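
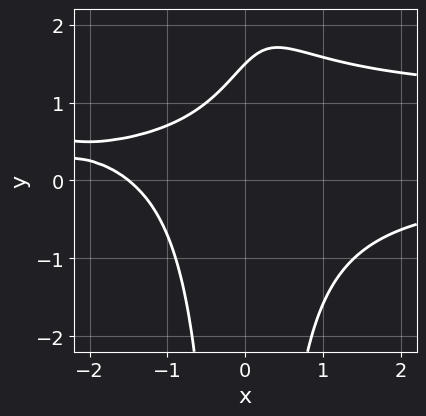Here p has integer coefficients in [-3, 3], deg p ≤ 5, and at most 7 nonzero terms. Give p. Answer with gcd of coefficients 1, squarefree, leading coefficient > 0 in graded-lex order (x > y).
2*x^2*y^2 - 2*x^2*y - 2*x + 2*y - 3

(a) Degree: a generic line meets the curve in up to 4 points, so deg p = 4.
(b) Solving for integer coefficients yields p as stated.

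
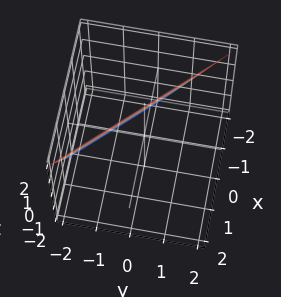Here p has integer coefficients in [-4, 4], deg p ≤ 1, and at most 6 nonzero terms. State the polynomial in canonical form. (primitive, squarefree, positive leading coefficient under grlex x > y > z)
1. The degree is 1 — every cross-section is a straight line — this is a plane.
2. Observable constraints: it meets the z-axis at z = 2 (among the integer gridlines); it meets the y-axis at y = -1 (among the integer gridlines); one x-axis crossing is at x = -1.
3. These observations pin down the coefficients.

2*x + 2*y - z + 2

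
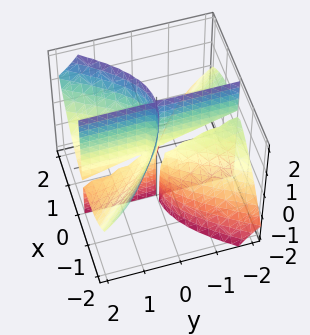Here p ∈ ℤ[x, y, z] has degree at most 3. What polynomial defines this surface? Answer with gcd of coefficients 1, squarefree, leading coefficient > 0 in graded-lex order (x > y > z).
1. There are 2 components. They look like related sheets of one shape, so recover p as a whole.
2. deg p = 3. No degree-2 surface has this shape.
3. Observable constraints: every point of the y-axis in the box is on the surface; every point of the z-axis in the box is on the surface; it crosses the x-axis at the gridline x = 0.
4. The integer polynomial consistent with all of this is the stated p.

2*x^3 + x^2*y - x*y^2 - 3*x*y*z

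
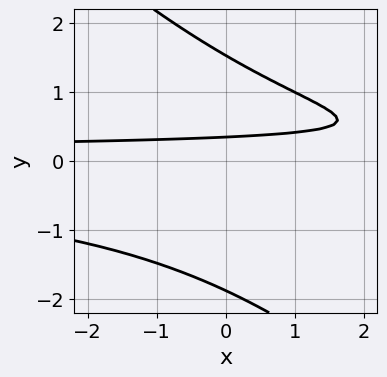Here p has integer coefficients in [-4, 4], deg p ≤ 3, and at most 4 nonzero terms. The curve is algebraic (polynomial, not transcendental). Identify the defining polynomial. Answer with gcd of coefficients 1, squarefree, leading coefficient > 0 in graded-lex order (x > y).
x*y^2 + y^3 - 3*y + 1

1. The degree is 3 — a generic line meets the curve in up to 3 points.
2. From the visible intercepts: the curve avoids every integer x-axis point in the box.
3. Assembling these constraints gives the stated polynomial.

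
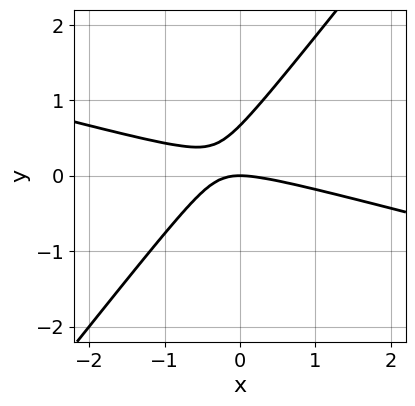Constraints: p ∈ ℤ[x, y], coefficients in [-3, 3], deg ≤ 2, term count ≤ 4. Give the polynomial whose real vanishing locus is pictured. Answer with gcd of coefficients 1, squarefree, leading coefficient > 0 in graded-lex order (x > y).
x^2 + 3*x*y - 3*y^2 + 2*y

First, the degree is 2 — no degree-1 curve has this shape.
Next, checking where it meets the axes: it meets the x-axis at x = 0 (among the integer gridlines); it crosses the y-axis at the gridline y = 0.
Finally, solving for integer coefficients yields p as stated.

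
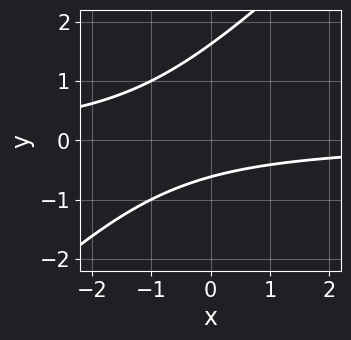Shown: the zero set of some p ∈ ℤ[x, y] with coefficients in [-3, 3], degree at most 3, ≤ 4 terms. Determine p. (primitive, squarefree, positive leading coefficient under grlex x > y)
First, degree: no degree-1 curve has this shape, so deg p = 2.
Then, from the axis intercepts and sections: no x-intercept at any integer in the box.
Finally, together with the visible shape, these determine p as stated.

x*y - y^2 + y + 1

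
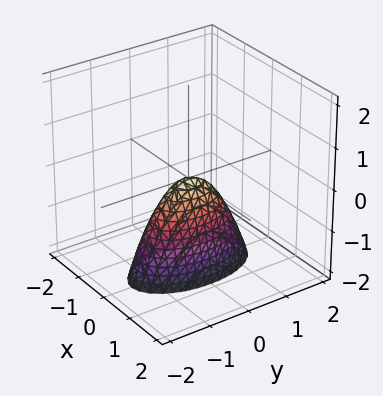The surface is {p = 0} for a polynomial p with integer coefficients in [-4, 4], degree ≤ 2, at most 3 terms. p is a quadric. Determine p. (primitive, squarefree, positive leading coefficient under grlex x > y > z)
1. Degree: a single bowl opening along one axis; a quadric, so deg p = 2.
2. Symmetries: it's symmetric under y → −y, forcing even powers of y; mirror symmetry x ↦ −x ⇒ only even powers of x.
3. Observable constraints: one z-axis crossing is at z = 0; it crosses the x-axis at the gridline x = 0; it meets the y-axis at y = 0 (among the integer gridlines).
4. Putting this together gives p.

3*x^2 + y^2 + z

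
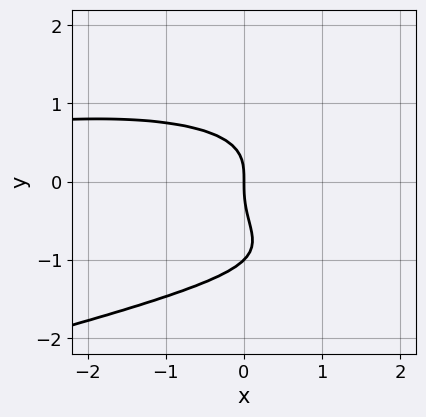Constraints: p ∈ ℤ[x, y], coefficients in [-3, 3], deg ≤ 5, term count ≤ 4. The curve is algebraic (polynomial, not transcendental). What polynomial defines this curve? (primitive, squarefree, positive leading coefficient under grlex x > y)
deg p = 4. No degree-3 curve has this shape.
From the axis intercepts and sections: among the integer gridlines, it crosses the y-axis at y ∈ {-1, 0}; it meets the x-axis at x = 0 (among the integer gridlines).
These observations pin down the coefficients.

3*y^4 + x^2*y + 3*y^3 + 3*x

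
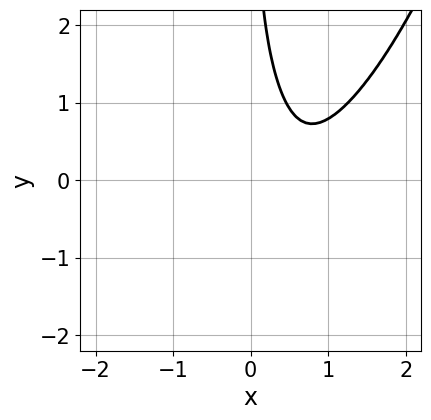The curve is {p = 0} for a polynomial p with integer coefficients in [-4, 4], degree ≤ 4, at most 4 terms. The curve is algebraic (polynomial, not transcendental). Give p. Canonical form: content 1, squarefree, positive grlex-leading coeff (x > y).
1. deg p = 4.
2. From the axis intercepts and sections: it misses every integer gridline on the y-axis; the curve avoids every integer x-axis point in the box.
3. Fitting integer coefficients to these (and the overall shape) gives p.

2*x^4 - 3*x^2*y - x*y^2 + 1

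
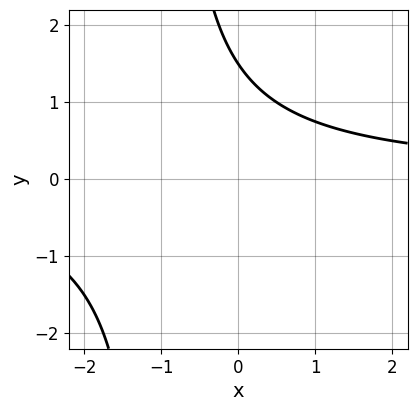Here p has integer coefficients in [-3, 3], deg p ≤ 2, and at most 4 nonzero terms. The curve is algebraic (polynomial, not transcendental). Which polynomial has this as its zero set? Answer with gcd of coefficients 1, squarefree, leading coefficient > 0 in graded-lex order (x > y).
First, the degree is 2 — a generic line meets the curve in up to 2 points.
Next, from the visible intercepts: no x-intercept at any integer in the box.
Finally, putting this together gives p.

2*x*y + 2*y - 3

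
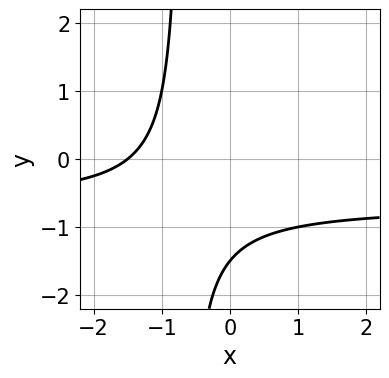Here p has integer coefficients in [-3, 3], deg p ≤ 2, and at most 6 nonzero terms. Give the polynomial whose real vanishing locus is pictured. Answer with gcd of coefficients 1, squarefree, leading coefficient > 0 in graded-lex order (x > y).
Degree: no degree-1 curve has this shape, so deg p = 2.
The integer polynomial consistent with all of this is the stated p.

3*x*y + 2*x + 2*y + 3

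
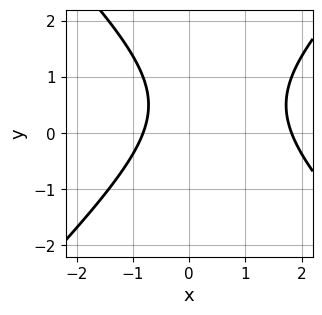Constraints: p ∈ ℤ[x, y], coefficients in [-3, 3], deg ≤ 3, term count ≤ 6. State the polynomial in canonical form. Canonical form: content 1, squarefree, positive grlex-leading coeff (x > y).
2*x^2 - 2*y^2 - 2*x + 2*y - 3

The degree is 2 — a generic line meets the curve in up to 2 points.
From the visible intercepts: the curve avoids every integer y-axis point in the box.
Solving for integer coefficients yields p as stated.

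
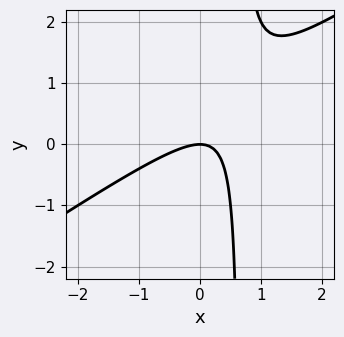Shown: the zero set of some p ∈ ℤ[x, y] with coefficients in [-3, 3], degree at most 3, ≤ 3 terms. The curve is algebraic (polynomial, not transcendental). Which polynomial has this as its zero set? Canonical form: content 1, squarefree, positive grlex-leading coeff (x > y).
2*x^2 - 3*x*y + 2*y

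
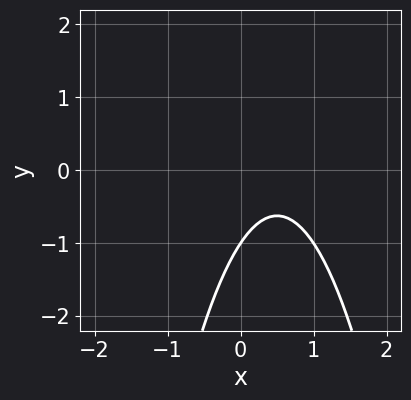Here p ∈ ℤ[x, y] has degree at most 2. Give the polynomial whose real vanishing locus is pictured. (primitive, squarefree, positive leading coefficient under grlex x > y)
3*x^2 - 3*x + 2*y + 2

The degree is 2 — no degree-1 curve has this shape.
From the visible intercepts: one y-axis crossing is at y = -1; no x-intercept at any integer in the box.
Solving for integer coefficients yields p as stated.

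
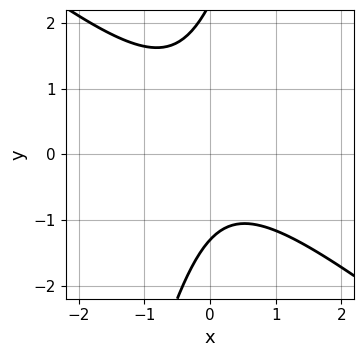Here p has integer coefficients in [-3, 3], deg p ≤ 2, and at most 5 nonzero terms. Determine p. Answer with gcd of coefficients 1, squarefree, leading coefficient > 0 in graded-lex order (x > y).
3*x^2 + 3*x*y - y^2 + y + 3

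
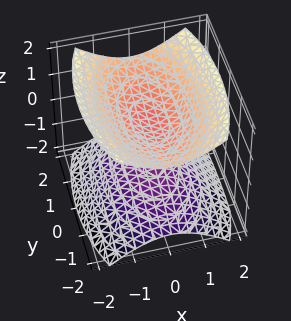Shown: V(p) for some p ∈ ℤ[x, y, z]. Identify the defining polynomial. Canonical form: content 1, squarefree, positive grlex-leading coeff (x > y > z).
3*x^2 + y^2 - 3*z^2 + 1

1. The picture has 2 separate pieces. Treating them together as one polynomial.
2. The degree is 2 — two sheets facing apart; a quadric.
3. Symmetries: it's symmetric under x → −x, forcing even powers of x; mirror symmetry z ↦ −z ⇒ only even powers of z; mirror symmetry y ↦ −y ⇒ only even powers of y.
4. Checking where it meets the axes: no x-intercept at any integer in the box; the surface avoids every integer y-axis point in the box.
5. Matching integer coefficients to the picture gives p.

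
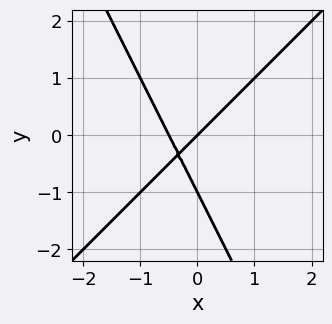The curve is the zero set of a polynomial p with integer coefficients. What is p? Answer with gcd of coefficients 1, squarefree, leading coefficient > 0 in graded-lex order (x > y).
2*x^2 - x*y - y^2 + x - y

1. The degree is 2 — a generic line meets the curve in up to 2 points.
2. From the axis intercepts and sections: it meets the x-axis at x = 0 (among the integer gridlines); the y-axis gridline crossings are at y ∈ {-1, 0}.
3. Putting this together gives p.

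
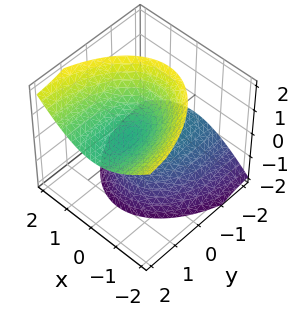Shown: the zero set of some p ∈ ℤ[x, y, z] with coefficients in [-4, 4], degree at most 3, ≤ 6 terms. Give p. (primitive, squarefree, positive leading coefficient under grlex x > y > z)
3*x^2 + y^2 - 3*y*z - 2*z^2 + 1

First, the picture has 2 separate pieces. They look like related sheets of one shape, so recover p as a whole.
Next, the degree is 2 — a generic line meets the surface in up to 2 points.
Then, from the visible intercepts: no y-intercept at any integer in the box; no x-intercept at any integer in the box.
Finally, assembling these constraints gives the stated polynomial.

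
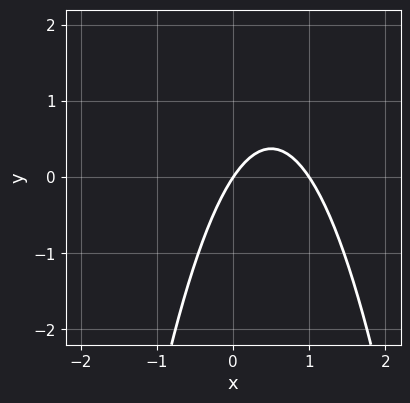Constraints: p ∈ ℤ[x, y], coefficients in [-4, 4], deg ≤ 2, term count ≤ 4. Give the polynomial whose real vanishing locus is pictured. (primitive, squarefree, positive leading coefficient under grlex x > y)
3*x^2 - 3*x + 2*y

1. The degree is 2 — no degree-1 curve has this shape.
2. Observable constraints: it meets the y-axis at y = 0 (among the integer gridlines); the x-axis gridline crossings are at x ∈ {0, 1}.
3. Fitting integer coefficients to these (and the overall shape) gives p.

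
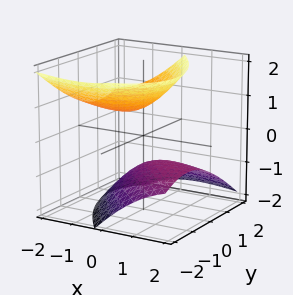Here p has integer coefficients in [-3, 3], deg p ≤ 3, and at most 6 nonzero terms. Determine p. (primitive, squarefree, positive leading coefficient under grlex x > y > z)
(a) The picture has 2 separate pieces. They look like related sheets of one shape, so recover p as a whole.
(b) deg p = 2. A generic line meets the surface in up to 2 points.
(c) From the visible intercepts: the surface avoids every integer y-axis point in the box; it misses every integer gridline on the x-axis.
(d) Solving for integer coefficients yields p as stated.

x^2 + 2*x*y + 3*x*z + 2*y^2 - 3*z^2 + 2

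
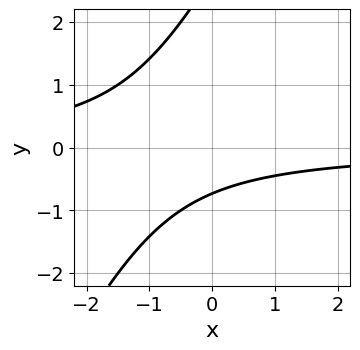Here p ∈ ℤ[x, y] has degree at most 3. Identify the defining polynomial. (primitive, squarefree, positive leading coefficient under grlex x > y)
2*x*y - y^2 + 2*y + 2

1. deg p = 2.
2. Against the integer gridlines: it misses every integer gridline on the x-axis.
3. Assembling these constraints gives the stated polynomial.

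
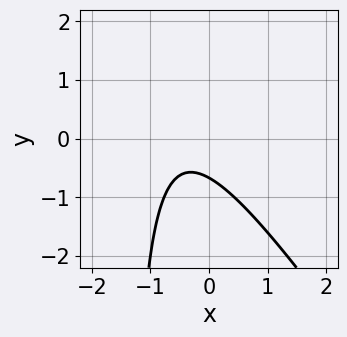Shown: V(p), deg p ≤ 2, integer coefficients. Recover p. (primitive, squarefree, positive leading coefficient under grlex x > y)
3*x^2 + 2*x*y + 3*x + 3*y + 2

The degree is 2 — a generic line meets the curve in up to 2 points.
Reading off the gridlines: it misses every integer gridline on the x-axis.
Putting this together gives p.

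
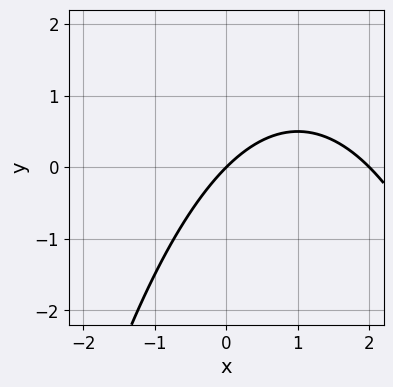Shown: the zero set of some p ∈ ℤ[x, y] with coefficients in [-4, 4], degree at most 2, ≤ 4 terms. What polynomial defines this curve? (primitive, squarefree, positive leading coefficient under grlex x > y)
Degree: the shape is more complex than any degree-1 curve, so deg p = 2.
From the axis intercepts and sections: one y-axis crossing is at y = 0; the x-axis gridline crossings are at x ∈ {0, 2}.
Together with the visible shape, these determine p as stated.

x^2 - 2*x + 2*y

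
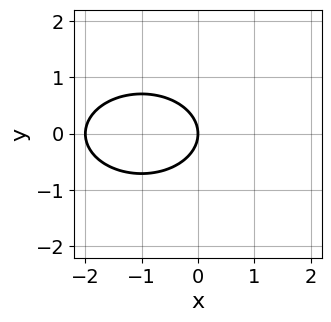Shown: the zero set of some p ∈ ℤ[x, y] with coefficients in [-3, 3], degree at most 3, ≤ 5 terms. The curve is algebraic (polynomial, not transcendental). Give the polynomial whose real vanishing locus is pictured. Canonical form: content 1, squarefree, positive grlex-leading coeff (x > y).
x^2 + 2*y^2 + 2*x

First, degree: a generic line meets the curve in up to 2 points, so deg p = 2.
Then, symmetries: mirror symmetry y ↦ −y ⇒ only even powers of y.
Then, from the axis intercepts and sections: one y-axis crossing is at y = 0; the x-axis gridline crossings are at x ∈ {-2, 0}.
Finally, together with the visible shape, these determine p as stated.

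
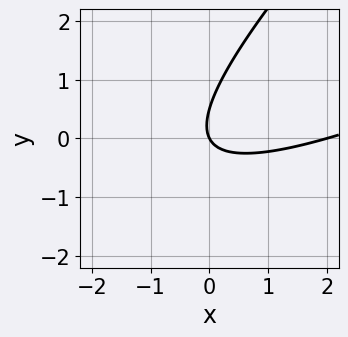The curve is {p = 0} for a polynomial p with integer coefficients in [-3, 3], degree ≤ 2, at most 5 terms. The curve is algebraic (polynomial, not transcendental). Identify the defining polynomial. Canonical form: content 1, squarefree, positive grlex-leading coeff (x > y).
x^2 - 3*x*y + 2*y^2 - 2*x - y

deg p = 2. A generic line meets the curve in up to 2 points.
From the axis intercepts and sections: among the integer gridlines, it crosses the x-axis at x ∈ {0, 2}; it meets the y-axis at y = 0 (among the integer gridlines).
Putting this together gives p.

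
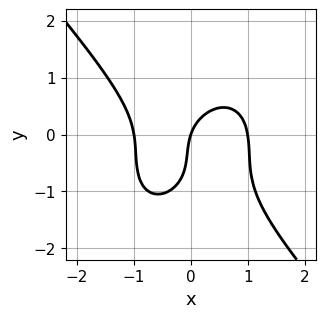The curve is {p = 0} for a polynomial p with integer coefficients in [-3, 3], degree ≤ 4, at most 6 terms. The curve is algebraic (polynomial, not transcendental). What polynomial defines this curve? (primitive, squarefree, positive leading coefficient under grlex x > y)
3*x^3 + 2*y^3 + 2*y^2 - 3*x + y

(a) Degree: no degree-2 curve has this shape, so deg p = 3.
(b) Reading off the gridlines: the x-axis gridline crossings are at x ∈ {-1, 0, 1}; it meets the y-axis at y = 0 (among the integer gridlines).
(c) Together with the visible shape, these determine p as stated.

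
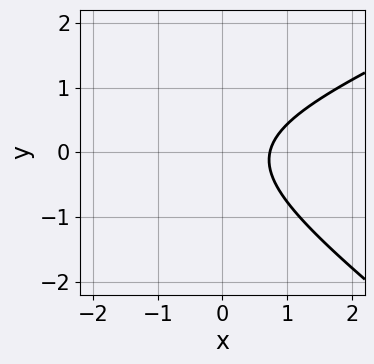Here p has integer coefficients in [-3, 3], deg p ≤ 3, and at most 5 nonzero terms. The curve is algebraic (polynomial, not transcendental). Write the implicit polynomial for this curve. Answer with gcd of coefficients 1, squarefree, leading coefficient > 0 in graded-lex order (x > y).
x^2 - x*y - 3*y^2 + 2*x - 2

The degree is 2 — the shape is more complex than any degree-1 curve.
Observable constraints: it misses every integer gridline on the y-axis.
Putting this together gives p.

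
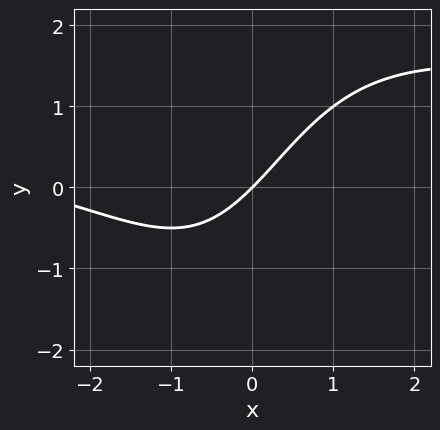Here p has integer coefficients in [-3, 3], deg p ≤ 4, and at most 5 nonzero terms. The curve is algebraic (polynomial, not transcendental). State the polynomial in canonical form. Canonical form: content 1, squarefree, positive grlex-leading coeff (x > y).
x^2*y - x^2 - 3*x + 3*y

1. deg p = 3. No degree-2 curve has this shape.
2. Against the integer gridlines: one y-axis crossing is at y = 0; it crosses the x-axis at the gridline x = 0.
3. Fitting integer coefficients to these (and the overall shape) gives p.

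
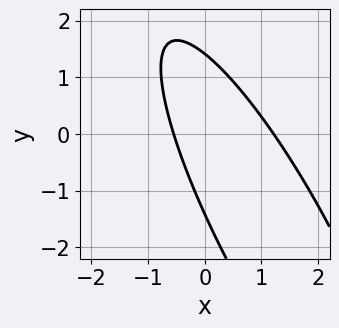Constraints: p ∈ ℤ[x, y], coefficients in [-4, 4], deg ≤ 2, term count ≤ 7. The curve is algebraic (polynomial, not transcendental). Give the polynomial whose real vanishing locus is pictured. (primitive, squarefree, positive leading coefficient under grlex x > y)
3*x^2 + 3*x*y + y^2 - 2*x - 2

1. Degree: no degree-1 curve has this shape, so deg p = 2.
2. Matching integer coefficients to the picture gives p.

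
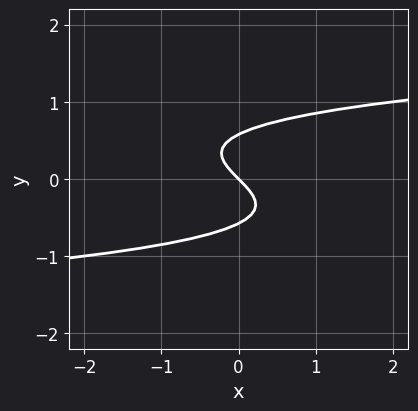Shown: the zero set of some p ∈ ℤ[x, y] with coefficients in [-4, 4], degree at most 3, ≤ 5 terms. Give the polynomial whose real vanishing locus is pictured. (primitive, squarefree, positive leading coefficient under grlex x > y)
(a) deg p = 3. A generic line meets the curve in up to 3 points.
(b) Against the integer gridlines: it crosses the y-axis at the gridline y = 0; it meets the x-axis at x = 0 (among the integer gridlines).
(c) Assembling these constraints gives the stated polynomial.

3*y^3 - x - y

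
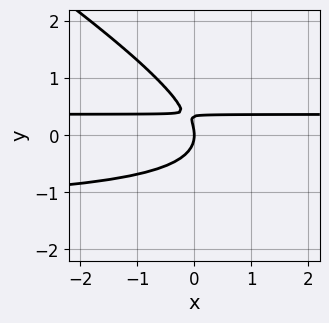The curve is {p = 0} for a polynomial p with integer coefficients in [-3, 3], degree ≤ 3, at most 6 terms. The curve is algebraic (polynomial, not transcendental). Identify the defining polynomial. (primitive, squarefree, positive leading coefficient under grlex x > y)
2*x*y^2 + 3*y^3 + 2*x*y - y^2 - x

(a) deg p = 3. No degree-2 curve has this shape.
(b) Reading off the gridlines: it crosses the y-axis at the gridline y = 0; one x-axis crossing is at x = 0.
(c) Putting this together gives p.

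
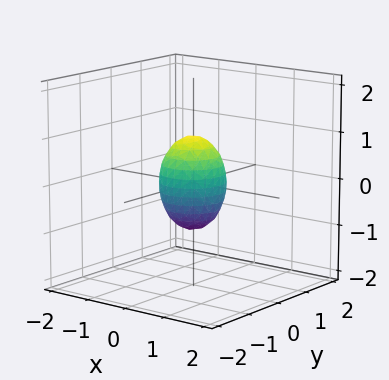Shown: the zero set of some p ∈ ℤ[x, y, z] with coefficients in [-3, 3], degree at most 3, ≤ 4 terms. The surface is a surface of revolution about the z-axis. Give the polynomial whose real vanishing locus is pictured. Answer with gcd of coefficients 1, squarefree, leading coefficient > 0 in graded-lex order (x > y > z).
First, degree: the shape is more complex than any degree-1 surface, so deg p = 2.
Next, by symmetry, the surface is invariant under rotation about z: p = q(x² + y², z).
Next, checking where it meets the axes: among the integer gridlines, it crosses the z-axis at z ∈ {-1, 1}; a circular section at z = 0 has radius between 0 and 1.
Finally, together with the visible shape, these determine p as stated.

2*x^2 + 2*y^2 + z^2 - 1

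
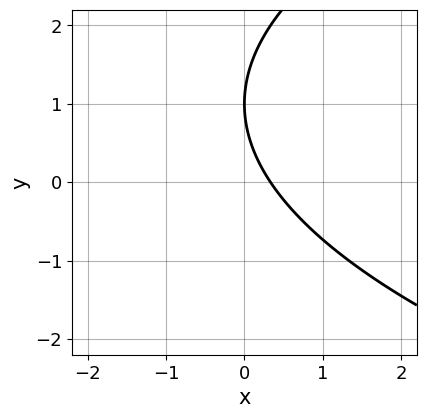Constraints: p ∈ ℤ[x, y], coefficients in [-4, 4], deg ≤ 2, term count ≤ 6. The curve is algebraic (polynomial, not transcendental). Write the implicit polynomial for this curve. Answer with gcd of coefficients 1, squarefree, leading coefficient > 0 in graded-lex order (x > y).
1. The degree is 2 — the shape is more complex than any degree-1 curve.
2. Observable constraints: one y-axis crossing is at y = 1.
3. Putting this together gives p.

y^2 - 3*x - 2*y + 1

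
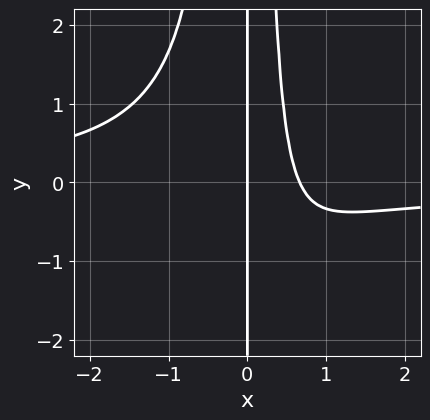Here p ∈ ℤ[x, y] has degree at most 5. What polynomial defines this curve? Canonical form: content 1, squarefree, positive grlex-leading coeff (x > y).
3*x^3*y + 3*x^2 - 2*x

1. Degree: no degree-3 curve has this shape, so deg p = 4.
2. From the visible intercepts: it meets the x-axis at x = 0 (among the integer gridlines); the visible y-axis segment lies entirely on the curve.
3. Assembling these constraints gives the stated polynomial.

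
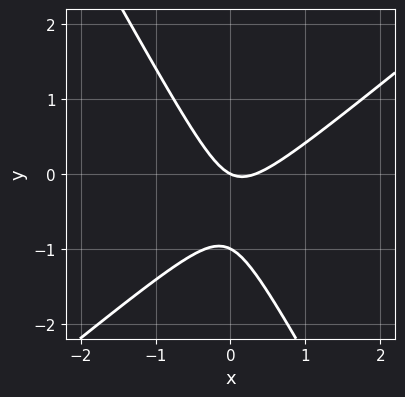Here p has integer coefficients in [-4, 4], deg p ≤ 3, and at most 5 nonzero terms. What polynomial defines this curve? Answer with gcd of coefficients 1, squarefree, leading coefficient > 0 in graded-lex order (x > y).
3*x^2 - 2*x*y - 2*y^2 - x - 2*y

First, the degree is 2 — a generic line meets the curve in up to 2 points.
Next, against the integer gridlines: the y-axis gridline crossings are at y ∈ {-1, 0}; one x-axis crossing is at x = 0.
Finally, putting this together gives p.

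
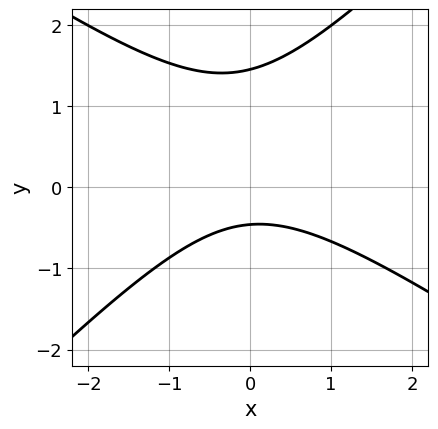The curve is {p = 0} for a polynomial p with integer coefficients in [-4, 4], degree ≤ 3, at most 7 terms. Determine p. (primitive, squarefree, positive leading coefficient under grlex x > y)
2*x^2 + x*y - 3*y^2 + 3*y + 2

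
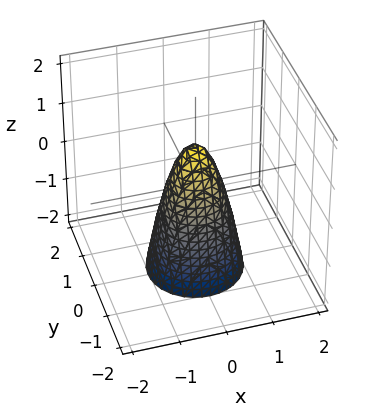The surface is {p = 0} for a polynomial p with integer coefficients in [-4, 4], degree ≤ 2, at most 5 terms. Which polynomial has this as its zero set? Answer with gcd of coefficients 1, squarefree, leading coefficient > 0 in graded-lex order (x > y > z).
3*x^2 + 3*y^2 + z - 1

First, the degree is 2 — a generic line meets the surface in up to 2 points.
Then, by symmetry, every cross-section ⟂ z is a circle, so x, y appear only via x² + y².
Then, checking where it meets the axes: one z-axis crossing is at z = 1; a circular section at z = -2 has radius exactly 1.
Finally, assembling these constraints gives the stated polynomial.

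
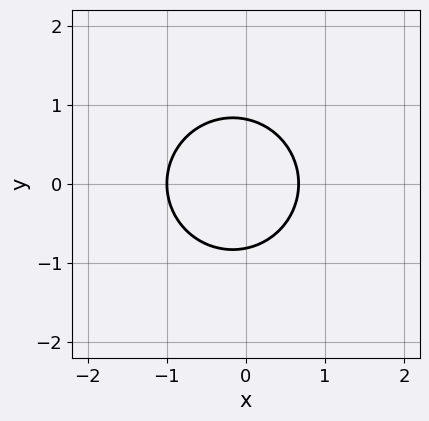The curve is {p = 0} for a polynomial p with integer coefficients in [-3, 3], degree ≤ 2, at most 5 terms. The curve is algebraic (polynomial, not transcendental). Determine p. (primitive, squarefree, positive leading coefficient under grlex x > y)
(a) The degree is 2 — a generic line meets the curve in up to 2 points.
(b) Symmetries: it's symmetric under y → −y, forcing even powers of y.
(c) Reading off the gridlines: one x-axis crossing is at x = -1.
(d) Solving for integer coefficients yields p as stated.

3*x^2 + 3*y^2 + x - 2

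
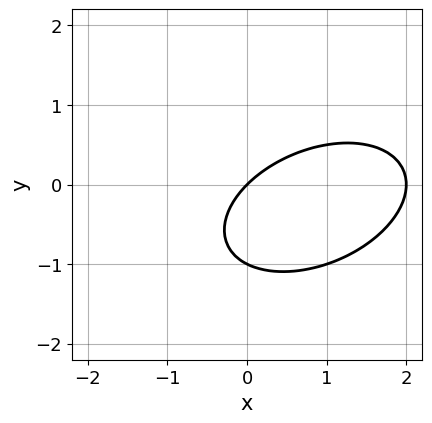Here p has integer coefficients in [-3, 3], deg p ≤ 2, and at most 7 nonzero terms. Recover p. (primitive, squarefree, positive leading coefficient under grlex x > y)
1. The degree is 2 — the shape is more complex than any degree-1 curve.
2. Observable constraints: among the integer gridlines, it crosses the x-axis at x ∈ {0, 2}; among the integer gridlines, it crosses the y-axis at y ∈ {-1, 0}.
3. Matching integer coefficients to the picture gives p.

x^2 - x*y + 2*y^2 - 2*x + 2*y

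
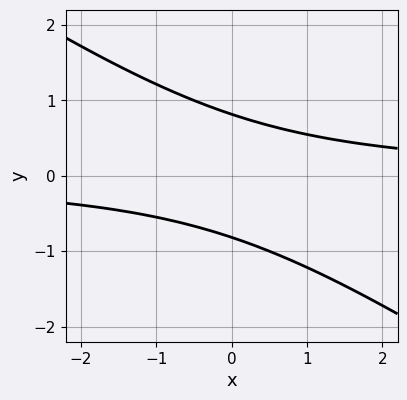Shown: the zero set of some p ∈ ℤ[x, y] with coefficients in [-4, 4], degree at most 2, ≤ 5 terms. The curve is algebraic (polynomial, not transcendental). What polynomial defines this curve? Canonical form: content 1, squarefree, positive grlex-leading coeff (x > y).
1. Degree: the shape is more complex than any degree-1 curve, so deg p = 2.
2. Observable constraints: it misses every integer gridline on the x-axis.
3. Solving for integer coefficients yields p as stated.

2*x*y + 3*y^2 - 2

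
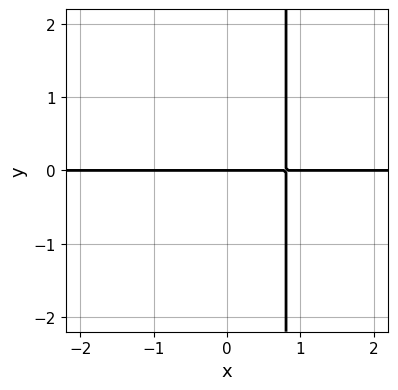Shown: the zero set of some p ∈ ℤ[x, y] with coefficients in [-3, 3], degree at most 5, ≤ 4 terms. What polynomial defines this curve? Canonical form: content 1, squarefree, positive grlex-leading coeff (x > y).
First, deg p = 4.
Then, against the integer gridlines: the visible x-axis segment lies entirely on the curve; one y-axis crossing is at y = 0.
Finally, solving for integer coefficients yields p as stated.

2*x^3*y + 3*x^2*y - 3*y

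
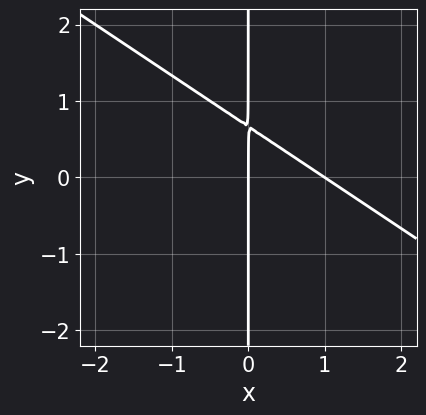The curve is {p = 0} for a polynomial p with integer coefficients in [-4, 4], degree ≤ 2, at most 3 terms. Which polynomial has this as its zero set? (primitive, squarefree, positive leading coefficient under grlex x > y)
2*x^2 + 3*x*y - 2*x

1. Degree: no degree-1 curve has this shape, so deg p = 2.
2. Observable constraints: the x-axis gridline crossings are at x ∈ {0, 1}; every point of the y-axis in the box is on the curve.
3. Putting this together gives p.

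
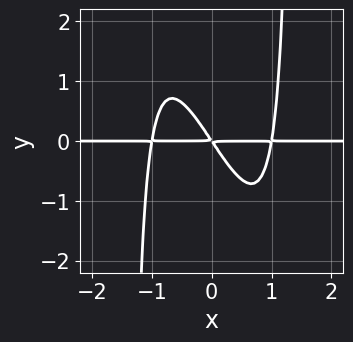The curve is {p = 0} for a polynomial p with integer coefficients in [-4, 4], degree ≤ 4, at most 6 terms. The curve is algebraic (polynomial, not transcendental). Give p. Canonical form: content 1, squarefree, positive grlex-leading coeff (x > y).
deg p = 4. No degree-3 curve has this shape.
From the visible intercepts: the visible x-axis segment lies entirely on the curve.
These observations pin down the coefficients.

3*x^3*y + x^2*y^2 - 3*x*y - 2*y^2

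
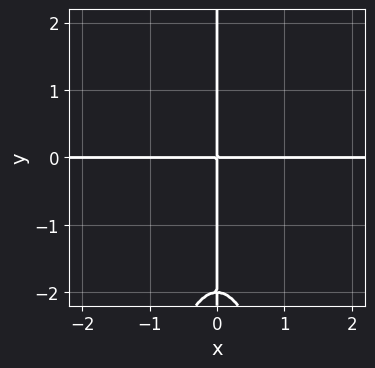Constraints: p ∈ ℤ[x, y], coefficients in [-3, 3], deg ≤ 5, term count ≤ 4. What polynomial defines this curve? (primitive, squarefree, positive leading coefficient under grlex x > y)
The degree is 4 — the shape is more complex than any degree-3 curve.
Against the integer gridlines: every point of the y-axis in the box is on the curve; the visible x-axis segment lies entirely on the curve.
Putting this together gives p.

2*x^3*y + x*y^2 + 2*x*y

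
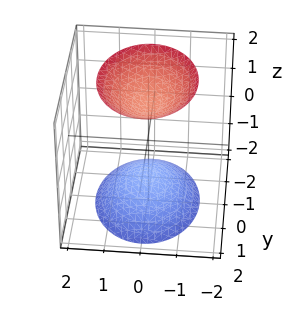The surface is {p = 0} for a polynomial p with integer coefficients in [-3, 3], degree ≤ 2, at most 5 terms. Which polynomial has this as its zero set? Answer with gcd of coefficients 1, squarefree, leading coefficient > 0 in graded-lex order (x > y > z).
3*x^2 + 2*y^2 - 2*z^2 + 3

I count 2 distinct pieces. Treating them together as one polynomial.
deg p = 2. Two separate bowl-shaped sheets opening away from each other; a quadric.
Symmetries: the y ↦ −y reflection is a symmetry, so y appears only in even powers; it's symmetric under z → −z, forcing even powers of z; the x ↦ −x reflection is a symmetry, so x appears only in even powers.
From the visible intercepts: the surface avoids every integer y-axis point in the box; the surface avoids every integer x-axis point in the box.
Solving for integer coefficients yields p as stated.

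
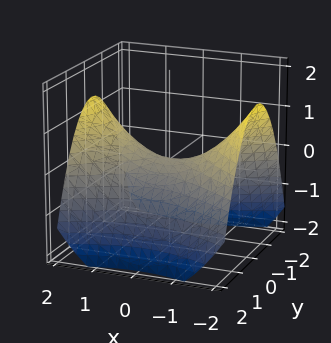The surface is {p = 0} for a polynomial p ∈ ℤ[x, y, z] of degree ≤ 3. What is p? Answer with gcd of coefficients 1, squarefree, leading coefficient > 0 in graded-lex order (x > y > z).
x^2 - 2*y^2 - 3*z

The degree is 2 — a hyperbolic paraboloid; a quadric.
Symmetries: it's symmetric under x → −x, forcing even powers of x; mirror symmetry y ↦ −y ⇒ only even powers of y.
Checking where it meets the axes: it meets the z-axis at z = 0 (among the integer gridlines); it meets the y-axis at y = 0 (among the integer gridlines); it crosses the x-axis at the gridline x = 0.
Solving for integer coefficients yields p as stated.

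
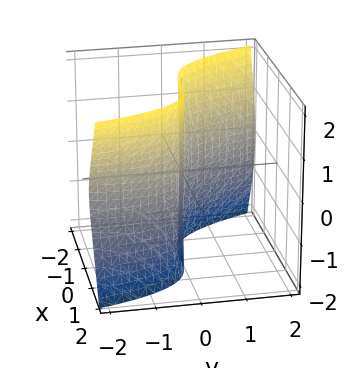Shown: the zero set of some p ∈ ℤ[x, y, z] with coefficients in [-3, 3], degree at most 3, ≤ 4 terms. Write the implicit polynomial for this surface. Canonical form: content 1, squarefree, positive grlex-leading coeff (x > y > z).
3*x^3 + 2*y*z^2 + y^2 + 3*y

1. The degree is 3 — a generic line meets the surface in up to 3 points.
2. Observable constraints: one y-axis crossing is at y = 0; it meets the x-axis at x = 0 (among the integer gridlines); the visible z-axis segment lies entirely on the surface.
3. Fitting integer coefficients to these (and the overall shape) gives p.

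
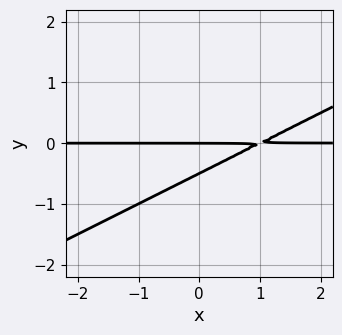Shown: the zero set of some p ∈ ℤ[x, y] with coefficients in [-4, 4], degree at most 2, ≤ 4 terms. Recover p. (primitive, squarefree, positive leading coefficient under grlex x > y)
1. Degree: the shape is more complex than any degree-1 curve, so deg p = 2.
2. Reading off the gridlines: every point of the x-axis in the box is on the curve; one y-axis crossing is at y = 0.
3. Assembling these constraints gives the stated polynomial.

x*y - 2*y^2 - y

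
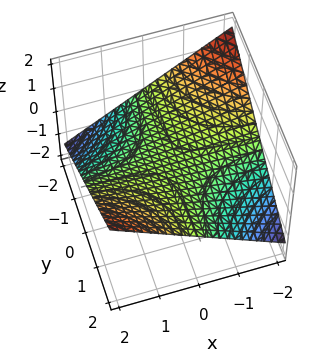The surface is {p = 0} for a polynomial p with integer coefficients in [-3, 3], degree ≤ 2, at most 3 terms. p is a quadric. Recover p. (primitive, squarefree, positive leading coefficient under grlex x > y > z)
x*y - 3*z

First, the degree is 2 — a hyperbolic paraboloid; a quadric.
Next, observable constraints: it meets the z-axis at z = 0 (among the integer gridlines); the visible x-axis segment lies entirely on the surface.
Finally, assembling these constraints gives the stated polynomial. Check: (0, -1, 0) on the y-axis lies on the surface, and p(0, -1, 0) = 0. ✓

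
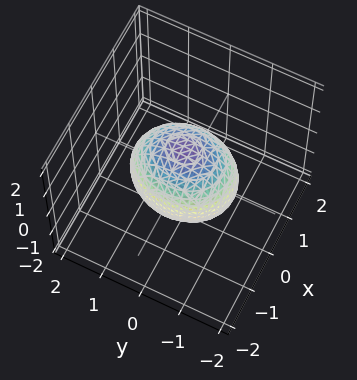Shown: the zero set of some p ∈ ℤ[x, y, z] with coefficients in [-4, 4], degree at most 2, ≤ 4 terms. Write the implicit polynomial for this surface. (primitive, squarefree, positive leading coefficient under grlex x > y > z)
3*x^2 + 2*y^2 + 2*z^2 - 3

1. Degree: a closed, bounded, convex surface; a quadric, so deg p = 2.
2. Symmetries: mirror symmetry y ↦ −y ⇒ only even powers of y; the x ↦ −x reflection is a symmetry, so x appears only in even powers; the z ↦ −z reflection is a symmetry, so z appears only in even powers.
3. Observable constraints: the x-axis gridline crossings are at x ∈ {-1, 1}.
4. Putting this together gives p.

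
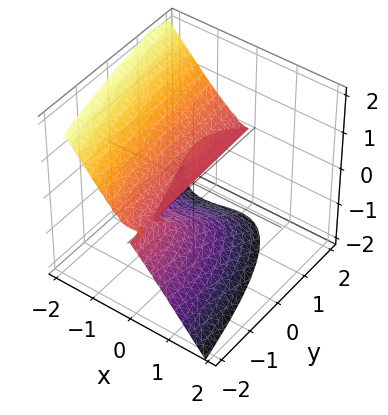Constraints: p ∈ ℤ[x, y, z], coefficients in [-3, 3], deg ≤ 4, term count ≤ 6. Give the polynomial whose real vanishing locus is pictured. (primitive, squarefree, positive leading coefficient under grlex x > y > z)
(a) deg p = 3.
(b) From the visible intercepts: every point of the y-axis in the box is on the surface; one x-axis crossing is at x = 0; among the integer gridlines, it crosses the z-axis at z ∈ {-1, 0}.
(c) Together with the visible shape, these determine p as stated.

3*x^3 - 2*x^2*z + 2*y*z^2 + 3*z^3 + 3*z^2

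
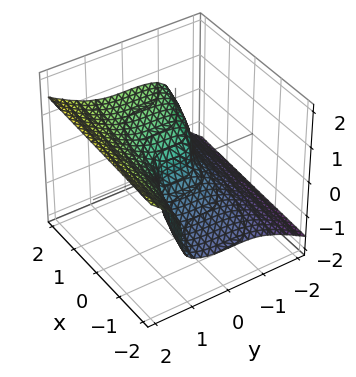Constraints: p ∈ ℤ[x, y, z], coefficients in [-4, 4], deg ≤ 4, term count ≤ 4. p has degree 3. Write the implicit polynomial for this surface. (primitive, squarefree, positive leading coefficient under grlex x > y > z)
y^3 - 3*z^3 + x

1. deg p = 3. A generic line meets the surface in up to 3 points.
2. Against the integer gridlines: one y-axis crossing is at y = 0; one x-axis crossing is at x = 0.
3. Solving for integer coefficients yields p as stated.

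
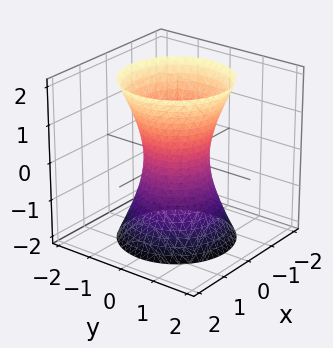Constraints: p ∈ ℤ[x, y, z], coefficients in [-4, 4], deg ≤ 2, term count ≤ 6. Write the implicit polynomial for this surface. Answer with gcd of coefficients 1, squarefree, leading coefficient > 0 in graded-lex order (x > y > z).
First, degree: an hourglass — one-sheet hyperboloid; a quadric, so deg p = 2.
Then, symmetries: every cross-section ⟂ z is a circle, so x, y appear only via x² + y²; mirror symmetry z ↦ −z ⇒ only even powers of z.
Then, against the integer gridlines: a circular section at z = 1 has radius exactly 1; no z-intercept at any integer in the box.
Finally, assembling these constraints gives the stated polynomial.

3*x^2 + 3*y^2 - z^2 - 2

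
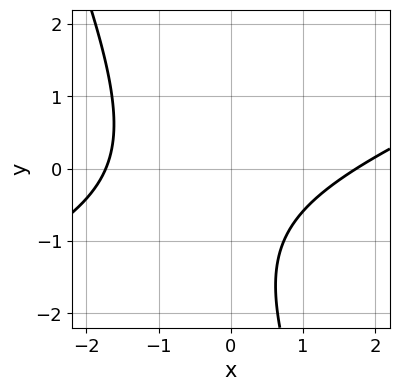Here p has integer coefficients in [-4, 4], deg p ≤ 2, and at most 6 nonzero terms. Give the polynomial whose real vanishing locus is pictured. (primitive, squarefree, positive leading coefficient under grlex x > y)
x^2 - 2*x*y - y^2 - 2*y - 3

1. Degree: a generic line meets the curve in up to 2 points, so deg p = 2.
2. Observable constraints: no y-intercept at any integer in the box.
3. Fitting integer coefficients to these (and the overall shape) gives p.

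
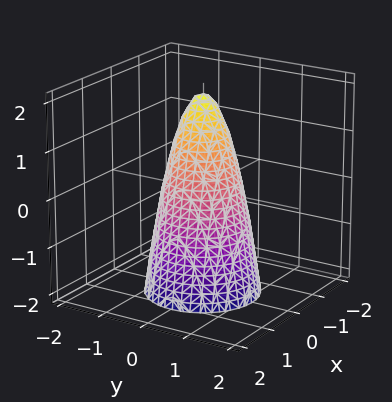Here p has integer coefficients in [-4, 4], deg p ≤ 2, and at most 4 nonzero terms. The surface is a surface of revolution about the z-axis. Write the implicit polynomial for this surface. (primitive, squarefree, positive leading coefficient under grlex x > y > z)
3*x^2 + 3*y^2 + z - 2

The degree is 2 — the shape is more complex than any degree-1 surface.
By symmetry, the surface is invariant under rotation about z: p = q(x² + y², z).
From the visible intercepts: a circular section at z = -1 has radius exactly 1; it meets the z-axis at z = 2 (among the integer gridlines).
Solving for integer coefficients yields p as stated.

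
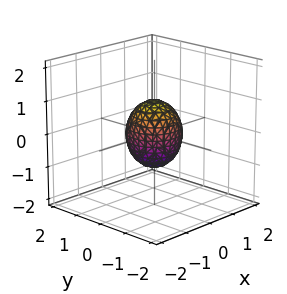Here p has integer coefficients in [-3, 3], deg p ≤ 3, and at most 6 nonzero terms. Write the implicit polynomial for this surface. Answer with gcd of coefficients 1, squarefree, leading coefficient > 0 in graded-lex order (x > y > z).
First, deg p = 2.
Then, symmetries: the z ↦ −z reflection is a symmetry, so z appears only in even powers; the z-axis is an axis of rotation, so x and y enter only as x² + y².
Then, against the integer gridlines: among the integer gridlines, it crosses the z-axis at z ∈ {-1, 1}; a circular section at z = 0 has radius between 0 and 1.
Finally, putting this together gives p.

3*x^2 + 3*y^2 + 2*z^2 - 2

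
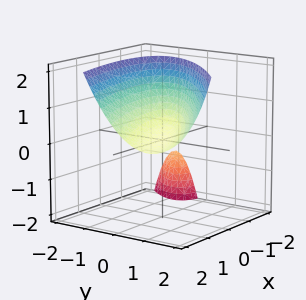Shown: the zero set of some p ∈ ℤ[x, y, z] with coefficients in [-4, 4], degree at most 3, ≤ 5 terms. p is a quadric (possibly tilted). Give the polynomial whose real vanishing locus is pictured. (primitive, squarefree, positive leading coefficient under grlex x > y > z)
1. I count 2 distinct pieces. Treating them together as one polynomial.
2. deg p = 2. No degree-1 surface has this shape.
3. Observable constraints: it meets the z-axis at z = 0 (among the integer gridlines); one y-axis crossing is at y = 0; it crosses the x-axis at the gridline x = 0.
4. Assembling these constraints gives the stated polynomial.

x^2 - 3*x*y - 2*x*z + 3*y^2 - 3*z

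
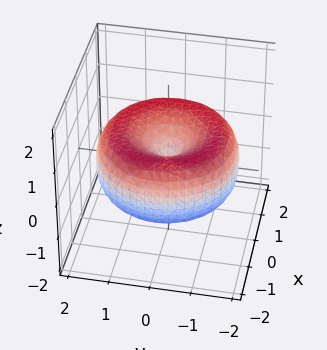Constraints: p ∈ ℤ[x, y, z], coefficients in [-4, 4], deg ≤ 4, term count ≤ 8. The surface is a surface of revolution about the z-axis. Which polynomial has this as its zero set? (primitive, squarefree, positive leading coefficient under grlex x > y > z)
x^4 + 2*x^2*y^2 + y^4 - 3*x^2 - 3*y^2 + 3*z^2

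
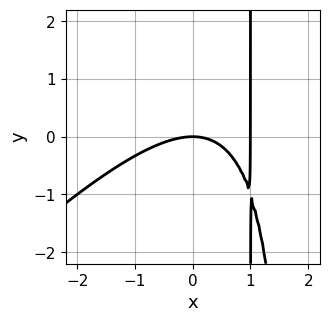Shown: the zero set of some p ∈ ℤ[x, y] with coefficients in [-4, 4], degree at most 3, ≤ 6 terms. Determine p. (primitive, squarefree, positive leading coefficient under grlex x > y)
x^3 - x^2*y - x^2 + 3*x*y - 2*y

First, the degree is 3 — no degree-2 curve has this shape.
Next, checking where it meets the axes: it crosses the y-axis at the gridline y = 0; among the integer gridlines, it crosses the x-axis at x ∈ {0, 1}.
Finally, the integer polynomial consistent with all of this is the stated p.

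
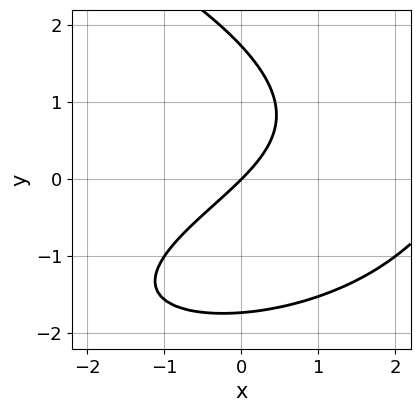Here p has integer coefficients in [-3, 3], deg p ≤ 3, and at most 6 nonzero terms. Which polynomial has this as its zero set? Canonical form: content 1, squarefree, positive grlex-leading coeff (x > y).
y^3 - x^2 + 2*x*y + 3*x - 3*y

First, the degree is 3 — the shape is more complex than any degree-2 curve.
Next, checking where it meets the axes: it meets the x-axis at x = 0 (among the integer gridlines); one y-axis crossing is at y = 0.
Finally, putting this together gives p.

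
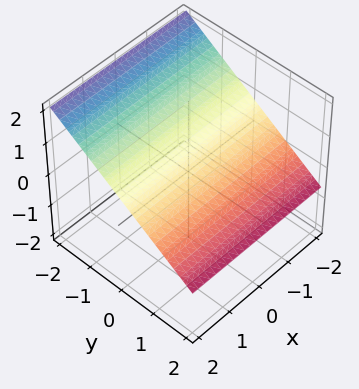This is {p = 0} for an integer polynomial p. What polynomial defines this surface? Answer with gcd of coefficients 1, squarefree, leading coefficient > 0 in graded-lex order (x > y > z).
2*y + 3*z - 2

Degree: every cross-section is a straight line — this is a plane, so deg p = 1.
Against the integer gridlines: no x-intercept at any integer in the box; one y-axis crossing is at y = 1.
The integer polynomial consistent with all of this is the stated p.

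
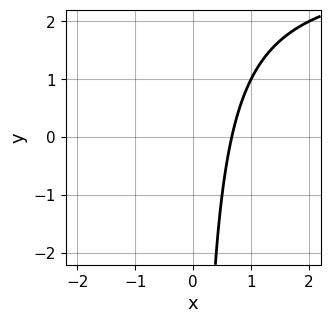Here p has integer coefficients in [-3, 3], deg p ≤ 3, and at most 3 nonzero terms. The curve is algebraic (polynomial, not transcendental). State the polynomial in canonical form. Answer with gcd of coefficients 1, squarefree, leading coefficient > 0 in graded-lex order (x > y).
x*y - 3*x + 2

The degree is 2 — the shape is more complex than any degree-1 curve.
Against the integer gridlines: no y-intercept at any integer in the box.
Solving for integer coefficients yields p as stated.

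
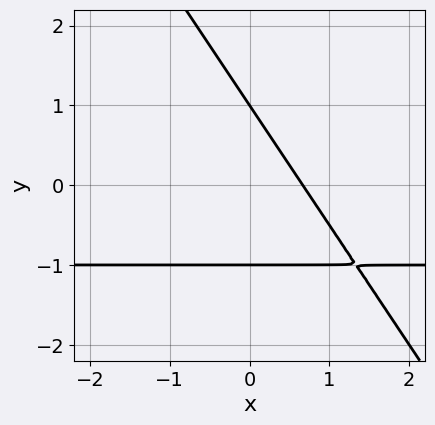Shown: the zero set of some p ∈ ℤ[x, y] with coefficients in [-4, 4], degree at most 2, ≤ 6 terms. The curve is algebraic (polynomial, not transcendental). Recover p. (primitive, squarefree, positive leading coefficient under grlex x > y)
1. deg p = 2. No degree-1 curve has this shape.
2. From the axis intercepts and sections: among the integer gridlines, it crosses the y-axis at y ∈ {-1, 1}.
3. Fitting integer coefficients to these (and the overall shape) gives p.

3*x*y + 2*y^2 + 3*x - 2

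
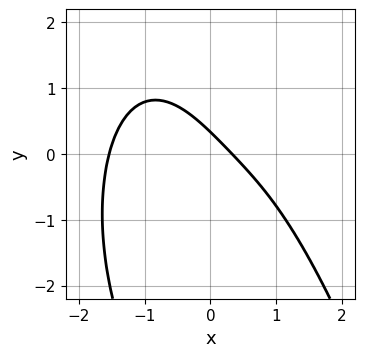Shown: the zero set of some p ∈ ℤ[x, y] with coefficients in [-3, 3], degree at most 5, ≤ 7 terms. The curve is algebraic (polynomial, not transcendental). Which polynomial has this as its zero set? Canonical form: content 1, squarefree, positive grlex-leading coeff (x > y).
1. Degree: the shape is more complex than any degree-3 curve, so deg p = 4.
2. The integer polynomial consistent with all of this is the stated p.

x^4 - x*y^2 + 3*x + 3*y - 1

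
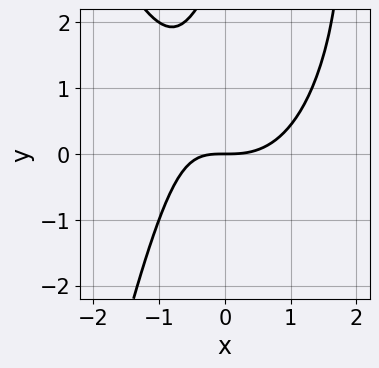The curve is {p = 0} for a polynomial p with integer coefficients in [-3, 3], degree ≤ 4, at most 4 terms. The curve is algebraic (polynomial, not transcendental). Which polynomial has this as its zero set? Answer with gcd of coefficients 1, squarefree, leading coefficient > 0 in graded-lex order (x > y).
2*x^3 - 2*x*y + y^2 - 3*y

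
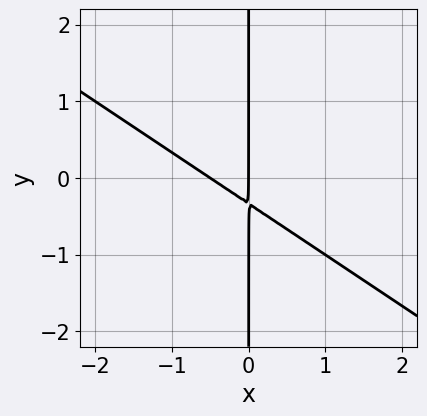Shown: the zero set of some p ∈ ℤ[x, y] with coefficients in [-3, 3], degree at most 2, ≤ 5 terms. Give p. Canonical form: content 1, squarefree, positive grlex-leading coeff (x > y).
2*x^2 + 3*x*y + x

1. The degree is 2 — a generic line meets the curve in up to 2 points.
2. Reading off the gridlines: it meets the x-axis at x = 0 (among the integer gridlines); every point of the y-axis in the box is on the curve.
3. Assembling these constraints gives the stated polynomial.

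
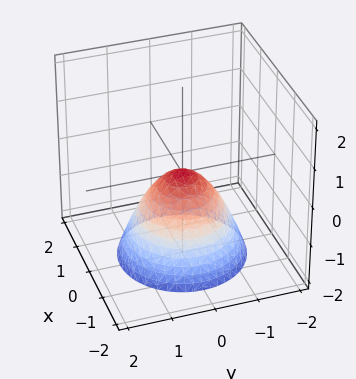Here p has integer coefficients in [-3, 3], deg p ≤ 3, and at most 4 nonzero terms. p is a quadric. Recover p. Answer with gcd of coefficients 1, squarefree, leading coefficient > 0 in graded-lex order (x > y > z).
Degree: a paraboloid; a quadric, so deg p = 2.
Symmetries: the surface is invariant under rotation about z: p = q(x² + y², z).
Observable constraints: it meets the y-axis at y = 0 (among the integer gridlines); it crosses the x-axis at the gridline x = 0; it meets the z-axis at z = 0 (among the integer gridlines).
These observations pin down the coefficients.

x^2 + y^2 + z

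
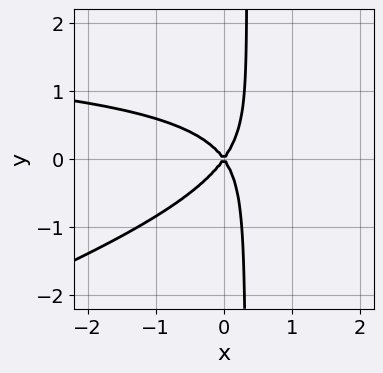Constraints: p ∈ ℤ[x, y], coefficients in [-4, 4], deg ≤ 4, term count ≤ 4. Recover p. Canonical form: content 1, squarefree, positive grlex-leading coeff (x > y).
x^2*y - 3*x*y^2 - 2*x^2 + y^2

The degree is 3 — a generic line meets the curve in up to 3 points.
Checking where it meets the axes: it meets the y-axis at y = 0 (among the integer gridlines); it meets the x-axis at x = 0 (among the integer gridlines).
Putting this together gives p.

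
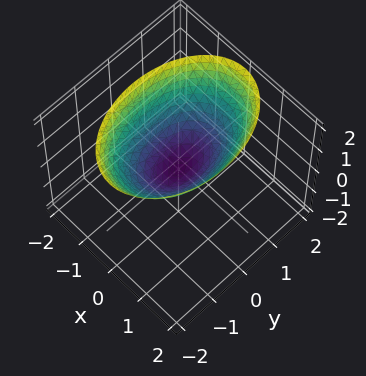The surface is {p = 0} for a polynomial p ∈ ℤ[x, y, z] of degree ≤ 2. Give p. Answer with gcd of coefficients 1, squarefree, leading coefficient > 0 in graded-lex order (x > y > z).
2*x^2 + y^2 - 2*z

Degree: a paraboloid; a quadric, so deg p = 2.
Symmetries: mirror symmetry y ↦ −y ⇒ only even powers of y; the x ↦ −x reflection is a symmetry, so x appears only in even powers.
Against the integer gridlines: it crosses the x-axis at the gridline x = 0; one y-axis crossing is at y = 0.
Assembling these constraints gives the stated polynomial.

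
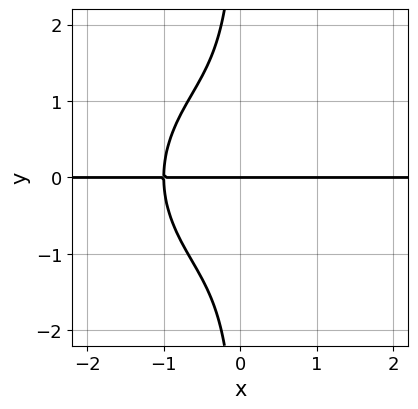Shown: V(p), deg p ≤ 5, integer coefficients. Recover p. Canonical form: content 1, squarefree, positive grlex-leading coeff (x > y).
x^3*y + x*y^3 + y

First, the degree is 4 — a generic line meets the curve in up to 4 points.
Then, checking where it meets the axes: one y-axis crossing is at y = 0; every point of the x-axis in the box is on the curve.
Finally, together with the visible shape, these determine p as stated.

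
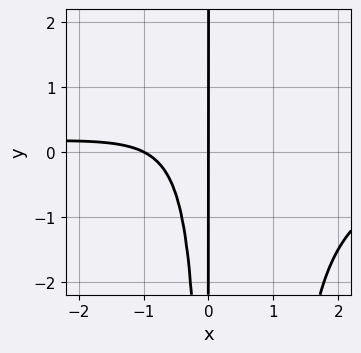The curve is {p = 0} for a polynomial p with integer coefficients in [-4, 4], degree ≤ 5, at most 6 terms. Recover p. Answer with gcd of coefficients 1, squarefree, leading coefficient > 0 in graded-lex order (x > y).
x^3*y - x^2*y + x^2 + x

Degree: the shape is more complex than any degree-3 curve, so deg p = 4.
From the axis intercepts and sections: the visible y-axis segment lies entirely on the curve; among the integer gridlines, it crosses the x-axis at x ∈ {-1, 0}.
Assembling these constraints gives the stated polynomial.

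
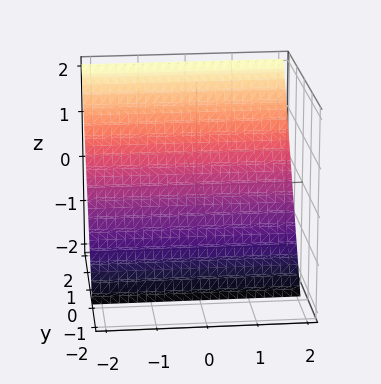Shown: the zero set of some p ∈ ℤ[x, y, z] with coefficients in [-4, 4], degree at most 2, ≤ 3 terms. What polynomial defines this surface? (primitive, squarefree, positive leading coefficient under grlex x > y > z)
Degree: every cross-section is a straight line — this is a plane, so deg p = 1.
Reading off the gridlines: one z-axis crossing is at z = -1; no x-intercept at any integer in the box.
These observations pin down the coefficients.

3*y - 2*z - 2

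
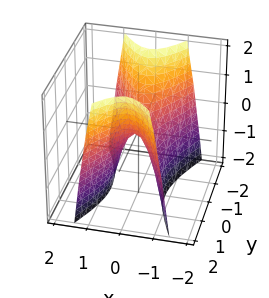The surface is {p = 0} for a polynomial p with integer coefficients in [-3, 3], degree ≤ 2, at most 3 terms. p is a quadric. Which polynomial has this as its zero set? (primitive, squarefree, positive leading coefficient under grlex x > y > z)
First, the degree is 2 — a hyperbolic paraboloid; a quadric.
Next, symmetries: the y ↦ −y reflection is a symmetry, so y appears only in even powers; the x ↦ −x reflection is a symmetry, so x appears only in even powers.
Then, observable constraints: one y-axis crossing is at y = 0; it crosses the z-axis at the gridline z = 0.
Finally, solving for integer coefficients yields p as stated.

3*x^2 - y^2 + z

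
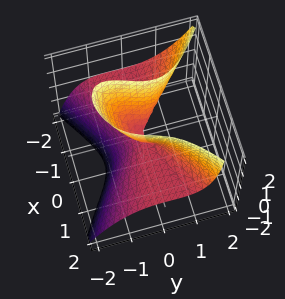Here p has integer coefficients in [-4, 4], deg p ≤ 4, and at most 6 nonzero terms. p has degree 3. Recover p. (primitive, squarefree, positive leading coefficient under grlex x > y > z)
3*x^2*z + x*y^2 - 2*x*y*z - 3*y^3 - z^2

1. deg p = 3. A generic line meets the surface in up to 3 points.
2. Checking where it meets the axes: the visible x-axis segment lies entirely on the surface; it meets the z-axis at z = 0 (among the integer gridlines); it meets the y-axis at y = 0 (among the integer gridlines).
3. Together with the visible shape, these determine p as stated.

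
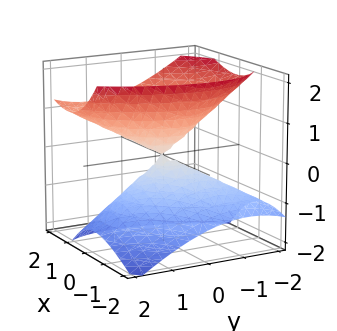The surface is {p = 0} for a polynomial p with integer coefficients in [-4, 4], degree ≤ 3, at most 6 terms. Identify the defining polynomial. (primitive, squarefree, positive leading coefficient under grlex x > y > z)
3*x^2 - 2*x*y - 3*x*z + 2*y^2 - 3*z^2

Degree: a generic line meets the surface in up to 2 points, so deg p = 2.
Observable constraints: it crosses the y-axis at the gridline y = 0; it meets the z-axis at z = 0 (among the integer gridlines).
Solving for integer coefficients yields p as stated.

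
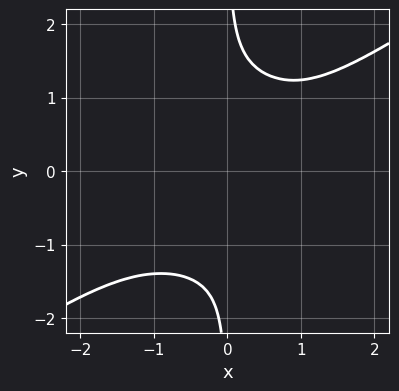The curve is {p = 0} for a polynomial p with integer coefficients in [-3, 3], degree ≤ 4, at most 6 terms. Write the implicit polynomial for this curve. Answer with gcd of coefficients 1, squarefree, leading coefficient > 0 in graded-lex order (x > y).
(a) The degree is 4 — a generic line meets the curve in up to 4 points.
(b) From the axis intercepts and sections: the curve avoids every integer x-axis point in the box; no y-intercept at any integer in the box.
(c) Together with the visible shape, these determine p as stated.

x^4 - 3*x*y^3 + 3*x*y - x + 2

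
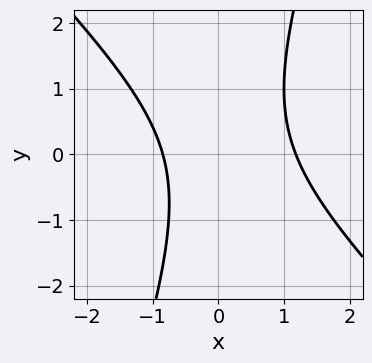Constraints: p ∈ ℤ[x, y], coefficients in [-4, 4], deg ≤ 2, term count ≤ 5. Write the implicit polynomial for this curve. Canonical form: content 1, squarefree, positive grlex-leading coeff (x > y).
First, deg p = 2. The shape is more complex than any degree-1 curve.
Next, against the integer gridlines: it misses every integer gridline on the y-axis.
Finally, assembling these constraints gives the stated polynomial.

3*x^2 + 2*x*y - y^2 - x - 3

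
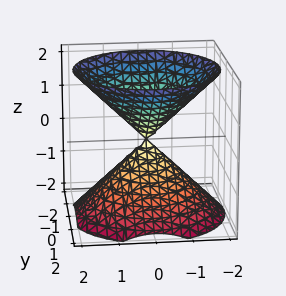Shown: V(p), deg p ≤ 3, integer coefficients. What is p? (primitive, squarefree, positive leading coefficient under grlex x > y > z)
The picture has 2 separate pieces. They look like related sheets of one shape, so recover p as a whole.
Degree: a double cone through the origin; a quadric, so deg p = 2.
Symmetries: it's symmetric under z → −z, forcing even powers of z; the surface is invariant under rotation about z: p = q(x² + y², z).
Checking where it meets the axes: it meets the y-axis at y = 0 (among the integer gridlines); one z-axis crossing is at z = 0; a circular section at z = -1 has radius exactly 1; one x-axis crossing is at x = 0.
Matching integer coefficients to the picture gives p.

x^2 + y^2 - z^2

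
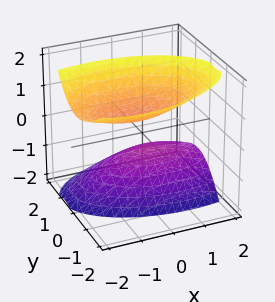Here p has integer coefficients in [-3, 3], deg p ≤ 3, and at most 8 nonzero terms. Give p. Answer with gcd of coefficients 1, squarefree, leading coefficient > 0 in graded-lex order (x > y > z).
(a) The picture has 2 separate pieces. Treating them together as one polynomial.
(b) The degree is 2 — no degree-1 surface has this shape.
(c) Reading off the gridlines: it misses every integer gridline on the x-axis; no y-intercept at any integer in the box.
(d) Assembling these constraints gives the stated polynomial.

x^2 + x*z + 3*y^2 + 2*y*z - 2*z^2 + 1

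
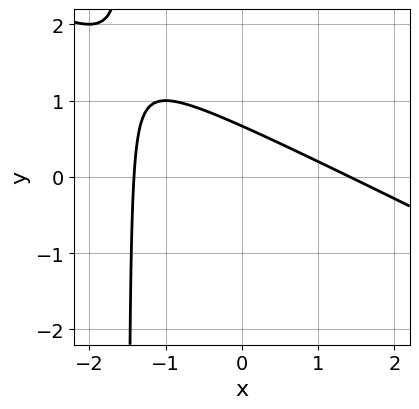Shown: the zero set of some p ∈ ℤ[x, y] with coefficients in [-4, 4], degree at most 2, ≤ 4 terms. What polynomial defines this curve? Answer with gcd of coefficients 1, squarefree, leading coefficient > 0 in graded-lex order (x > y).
x^2 + 2*x*y + 3*y - 2

(a) The degree is 2 — no degree-1 curve has this shape.
(b) Putting this together gives p.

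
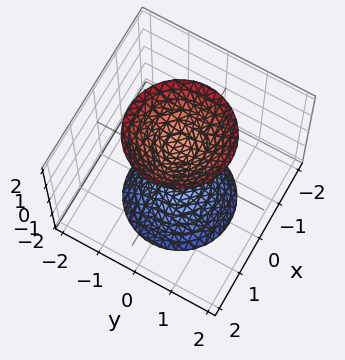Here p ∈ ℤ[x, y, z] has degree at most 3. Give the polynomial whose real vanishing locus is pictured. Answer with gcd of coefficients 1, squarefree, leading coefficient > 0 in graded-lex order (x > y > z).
2*x^2 + 2*y^2 - z^2 + 1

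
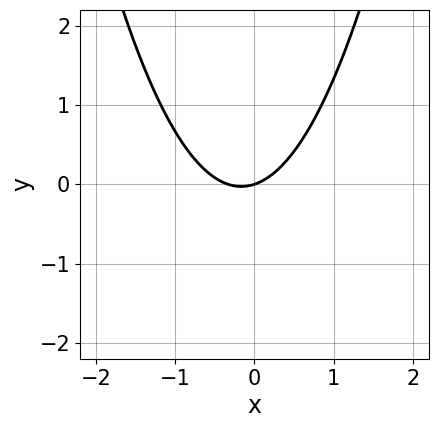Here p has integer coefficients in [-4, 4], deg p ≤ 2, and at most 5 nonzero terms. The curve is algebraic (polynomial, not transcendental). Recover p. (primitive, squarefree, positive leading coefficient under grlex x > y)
3*x^2 + x - 3*y

First, deg p = 2. The shape is more complex than any degree-1 curve.
Then, observable constraints: it crosses the y-axis at the gridline y = 0; one x-axis crossing is at x = 0.
Finally, putting this together gives p.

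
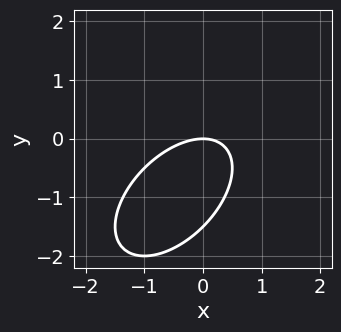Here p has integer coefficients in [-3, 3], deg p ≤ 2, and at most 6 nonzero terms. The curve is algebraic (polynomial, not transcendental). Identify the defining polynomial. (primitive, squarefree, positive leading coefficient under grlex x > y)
First, the degree is 2 — a generic line meets the curve in up to 2 points.
Next, checking where it meets the axes: it meets the y-axis at y = 0 (among the integer gridlines); it crosses the x-axis at the gridline x = 0.
Finally, these observations pin down the coefficients.

2*x^2 - 2*x*y + 2*y^2 + 3*y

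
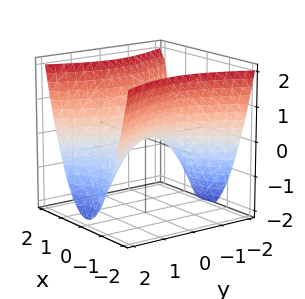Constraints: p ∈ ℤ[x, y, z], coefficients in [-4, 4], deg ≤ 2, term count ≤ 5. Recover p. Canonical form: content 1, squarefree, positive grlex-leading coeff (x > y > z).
2*x^2 - y^2 - 2*z

The degree is 2 — a hyperbolic paraboloid; a quadric.
Symmetries: the x ↦ −x reflection is a symmetry, so x appears only in even powers; mirror symmetry y ↦ −y ⇒ only even powers of y.
Reading off the gridlines: it meets the x-axis at x = 0 (among the integer gridlines); it meets the y-axis at y = 0 (among the integer gridlines); one z-axis crossing is at z = 0.
Matching integer coefficients to the picture gives p.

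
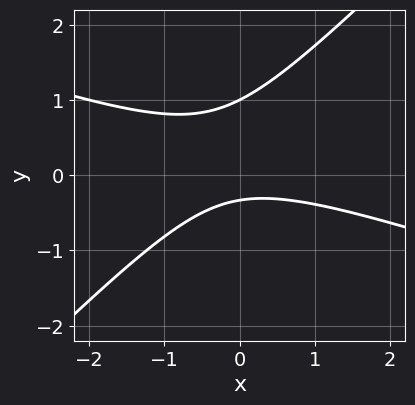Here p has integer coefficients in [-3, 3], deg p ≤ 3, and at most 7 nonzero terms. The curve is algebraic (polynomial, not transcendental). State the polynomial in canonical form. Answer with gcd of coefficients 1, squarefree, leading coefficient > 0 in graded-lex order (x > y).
First, degree: the shape is more complex than any degree-1 curve, so deg p = 2.
Then, from the visible intercepts: it meets the y-axis at y = 1 (among the integer gridlines); it misses every integer gridline on the x-axis.
Finally, the integer polynomial consistent with all of this is the stated p.

x^2 + 2*x*y - 3*y^2 + 2*y + 1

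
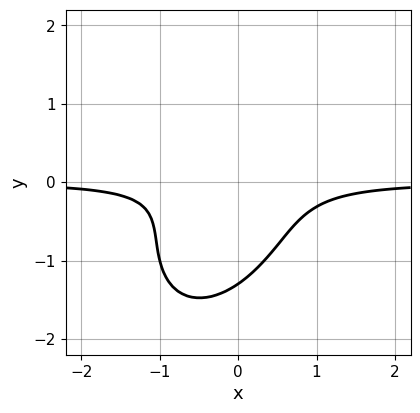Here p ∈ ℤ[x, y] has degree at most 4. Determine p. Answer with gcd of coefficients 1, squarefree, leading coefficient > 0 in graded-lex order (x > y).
First, the degree is 3 — the shape is more complex than any degree-2 curve.
Then, from the axis intercepts and sections: the curve avoids every integer x-axis point in the box.
Finally, together with the visible shape, these determine p as stated.

3*x^2*y - 2*x*y^2 + 2*y^3 + 2*y^2 + 1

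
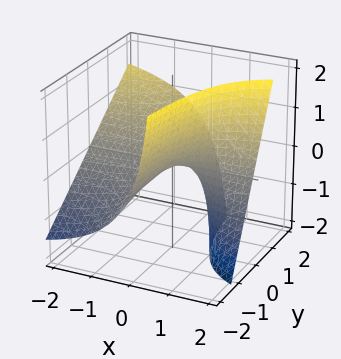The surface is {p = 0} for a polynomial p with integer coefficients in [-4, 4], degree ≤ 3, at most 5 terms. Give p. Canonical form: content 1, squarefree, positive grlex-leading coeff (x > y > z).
x*y - x*z + z

(a) Degree: the shape is more complex than any degree-1 surface, so deg p = 2.
(b) Observable constraints: every point of the y-axis in the box is on the surface; the visible x-axis segment lies entirely on the surface.
(c) Matching integer coefficients to the picture gives p.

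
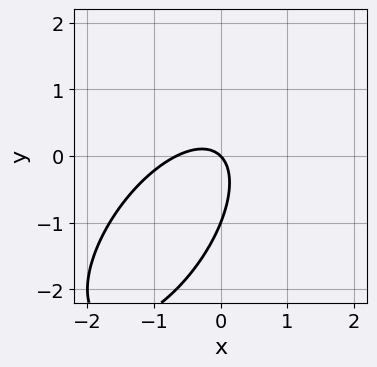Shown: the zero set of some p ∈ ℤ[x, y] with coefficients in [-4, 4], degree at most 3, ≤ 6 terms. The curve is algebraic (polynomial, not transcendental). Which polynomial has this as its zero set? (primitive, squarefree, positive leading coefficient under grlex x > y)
3*x^2 - 3*x*y + 2*y^2 + 2*x + 2*y

(a) Degree: the shape is more complex than any degree-1 curve, so deg p = 2.
(b) Reading off the gridlines: it crosses the x-axis at the gridline x = 0; among the integer gridlines, it crosses the y-axis at y ∈ {-1, 0}.
(c) The integer polynomial consistent with all of this is the stated p.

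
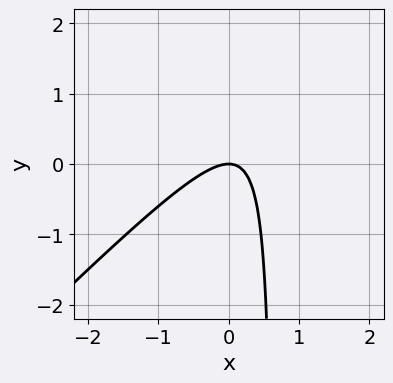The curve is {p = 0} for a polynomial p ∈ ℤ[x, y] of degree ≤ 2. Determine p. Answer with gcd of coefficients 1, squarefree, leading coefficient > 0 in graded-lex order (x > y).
1. deg p = 2. A generic line meets the curve in up to 2 points.
2. Reading off the gridlines: one x-axis crossing is at x = 0; it crosses the y-axis at the gridline y = 0.
3. Together with the visible shape, these determine p as stated.

3*x^2 - 3*x*y + 2*y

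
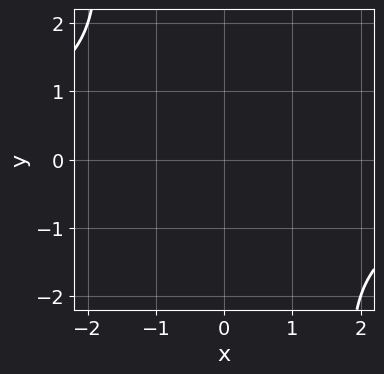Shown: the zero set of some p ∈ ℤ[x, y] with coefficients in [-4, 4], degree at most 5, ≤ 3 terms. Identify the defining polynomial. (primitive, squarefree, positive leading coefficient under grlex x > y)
deg p = 4.
Matching integer coefficients to the picture gives p.

x^3*y + 3*x^2 + y^2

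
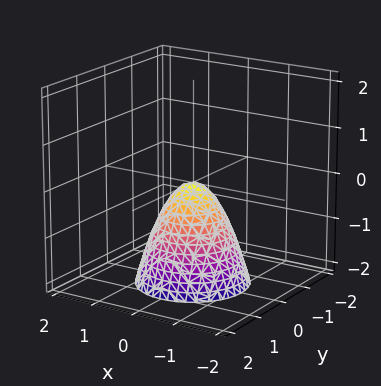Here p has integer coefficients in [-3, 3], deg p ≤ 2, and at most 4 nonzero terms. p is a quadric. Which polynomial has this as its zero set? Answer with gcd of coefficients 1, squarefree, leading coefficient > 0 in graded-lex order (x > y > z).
3*x^2 + 3*y^2 + 2*z

(a) deg p = 2. A single bowl opening along one axis; a quadric.
(b) Symmetries: the z-axis is an axis of rotation, so x and y enter only as x² + y².
(c) Against the integer gridlines: it meets the x-axis at x = 0 (among the integer gridlines); it meets the y-axis at y = 0 (among the integer gridlines); one z-axis crossing is at z = 0.
(d) Together with the visible shape, these determine p as stated.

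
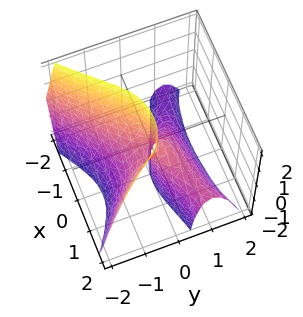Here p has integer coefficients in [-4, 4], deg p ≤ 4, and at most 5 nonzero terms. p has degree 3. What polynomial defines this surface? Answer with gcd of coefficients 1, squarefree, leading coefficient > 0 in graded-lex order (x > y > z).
(a) The degree is 3 — no degree-2 surface has this shape.
(b) Checking where it meets the axes: every point of the z-axis in the box is on the surface; it crosses the x-axis at the gridline x = 0; it crosses the y-axis at the gridline y = 0.
(c) The integer polynomial consistent with all of this is the stated p.

2*x^2*y - 3*y^3 - 2*x^2 - 3*y*z + x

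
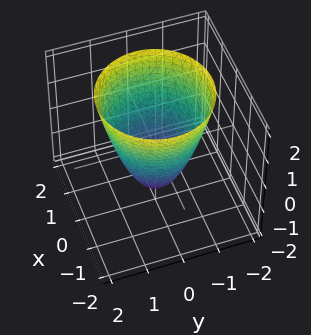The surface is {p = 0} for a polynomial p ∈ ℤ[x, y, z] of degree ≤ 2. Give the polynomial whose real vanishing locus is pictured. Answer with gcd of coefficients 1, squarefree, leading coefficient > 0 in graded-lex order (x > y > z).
3*x^2 + 3*y^2 - 2*z - 3

deg p = 2.
Symmetries: the z-axis is an axis of rotation, so x and y enter only as x² + y².
From the axis intercepts and sections: among the integer gridlines, it crosses the x-axis at x ∈ {-1, 1}; among the integer gridlines, it crosses the y-axis at y ∈ {-1, 1}; a circular section at z = 0 has radius exactly 1.
The integer polynomial consistent with all of this is the stated p.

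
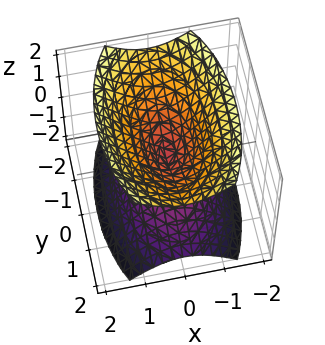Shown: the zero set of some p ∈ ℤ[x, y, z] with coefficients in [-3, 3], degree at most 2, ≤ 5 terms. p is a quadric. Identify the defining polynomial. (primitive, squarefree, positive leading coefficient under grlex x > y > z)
3*x^2 + y^2 - 2*z^2

First, there are 2 components. Treating them together as one polynomial.
Next, deg p = 2. Two nappes meeting at a single point; a quadric.
Then, symmetries: the x ↦ −x reflection is a symmetry, so x appears only in even powers; mirror symmetry z ↦ −z ⇒ only even powers of z; mirror symmetry y ↦ −y ⇒ only even powers of y.
Next, observable constraints: it crosses the x-axis at the gridline x = 0; it meets the z-axis at z = 0 (among the integer gridlines); it meets the y-axis at y = 0 (among the integer gridlines).
Finally, solving for integer coefficients yields p as stated.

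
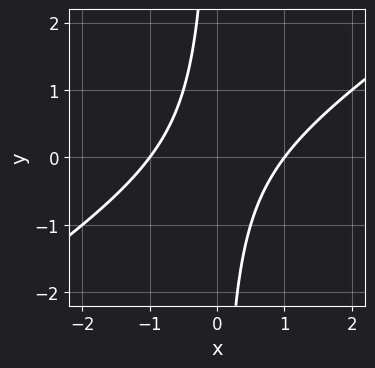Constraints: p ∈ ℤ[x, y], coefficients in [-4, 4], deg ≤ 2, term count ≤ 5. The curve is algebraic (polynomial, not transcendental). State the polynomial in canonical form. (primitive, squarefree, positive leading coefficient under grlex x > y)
2*x^2 - 3*x*y - 2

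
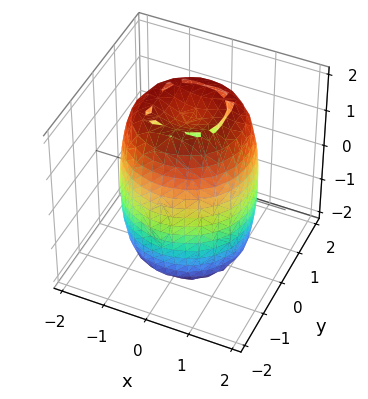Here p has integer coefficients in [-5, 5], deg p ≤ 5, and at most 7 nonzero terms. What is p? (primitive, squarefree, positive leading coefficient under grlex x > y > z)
(a) deg p = 4. A generic line meets the surface in up to 4 points.
(b) Symmetry: the surface is invariant under rotation about z: p = q(x² + y², z).
(c) From the visible intercepts: a circular section at z = -1 has radius between 1 and 2.
(d) Fitting integer coefficients to these (and the overall shape) gives p.

2*x^4 + 4*x^2*y^2 + 2*y^4 - 3*x^2 - 3*y^2 + z^2 - 3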